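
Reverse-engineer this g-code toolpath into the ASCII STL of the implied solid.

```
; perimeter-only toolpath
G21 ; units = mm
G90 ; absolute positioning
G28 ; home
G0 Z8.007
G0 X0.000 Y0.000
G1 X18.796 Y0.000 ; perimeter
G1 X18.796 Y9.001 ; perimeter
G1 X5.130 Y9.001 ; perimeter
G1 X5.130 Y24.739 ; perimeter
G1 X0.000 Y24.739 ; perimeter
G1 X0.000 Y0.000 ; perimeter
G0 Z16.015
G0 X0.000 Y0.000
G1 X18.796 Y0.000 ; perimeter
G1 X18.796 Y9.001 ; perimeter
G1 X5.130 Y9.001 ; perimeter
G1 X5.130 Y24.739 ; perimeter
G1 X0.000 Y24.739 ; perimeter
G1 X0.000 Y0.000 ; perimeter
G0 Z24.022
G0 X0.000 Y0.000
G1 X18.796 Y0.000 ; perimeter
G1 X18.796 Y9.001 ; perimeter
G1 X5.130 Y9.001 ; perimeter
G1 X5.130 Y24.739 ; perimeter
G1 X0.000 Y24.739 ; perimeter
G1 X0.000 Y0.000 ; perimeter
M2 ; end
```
solid part
  facet normal 0.0000 0.0000 -1.0000
    outer loop
      vertex 18.796 9.001 0.000
      vertex 18.796 0.000 0.000
      vertex 0.000 0.000 0.000
    endloop
  endfacet
  facet normal 0.0000 0.0000 -1.0000
    outer loop
      vertex 5.130 9.001 0.000
      vertex 18.796 9.001 0.000
      vertex 0.000 0.000 0.000
    endloop
  endfacet
  facet normal 0.0000 0.0000 -1.0000
    outer loop
      vertex 5.130 24.739 0.000
      vertex 5.130 9.001 0.000
      vertex 0.000 0.000 0.000
    endloop
  endfacet
  facet normal 0.0000 0.0000 -1.0000
    outer loop
      vertex 0.000 24.739 0.000
      vertex 5.130 24.739 0.000
      vertex 0.000 0.000 0.000
    endloop
  endfacet
  facet normal 0.0000 0.0000 1.0000
    outer loop
      vertex 0.000 0.000 24.022
      vertex 18.796 0.000 24.022
      vertex 18.796 9.001 24.022
    endloop
  endfacet
  facet normal 0.0000 0.0000 1.0000
    outer loop
      vertex 0.000 0.000 24.022
      vertex 18.796 9.001 24.022
      vertex 5.130 9.001 24.022
    endloop
  endfacet
  facet normal 0.0000 0.0000 1.0000
    outer loop
      vertex 0.000 0.000 24.022
      vertex 5.130 9.001 24.022
      vertex 5.130 24.739 24.022
    endloop
  endfacet
  facet normal 0.0000 0.0000 1.0000
    outer loop
      vertex 0.000 0.000 24.022
      vertex 5.130 24.739 24.022
      vertex 0.000 24.739 24.022
    endloop
  endfacet
  facet normal 0.0000 -1.0000 0.0000
    outer loop
      vertex 0.000 0.000 0.000
      vertex 18.796 0.000 0.000
      vertex 18.796 0.000 24.022
    endloop
  endfacet
  facet normal 0.0000 -1.0000 0.0000
    outer loop
      vertex 0.000 0.000 0.000
      vertex 18.796 0.000 24.022
      vertex 0.000 0.000 24.022
    endloop
  endfacet
  facet normal 1.0000 0.0000 0.0000
    outer loop
      vertex 18.796 0.000 0.000
      vertex 18.796 9.001 0.000
      vertex 18.796 9.001 24.022
    endloop
  endfacet
  facet normal 1.0000 0.0000 0.0000
    outer loop
      vertex 18.796 0.000 0.000
      vertex 18.796 9.001 24.022
      vertex 18.796 0.000 24.022
    endloop
  endfacet
  facet normal 0.0000 1.0000 0.0000
    outer loop
      vertex 18.796 9.001 0.000
      vertex 5.130 9.001 0.000
      vertex 5.130 9.001 24.022
    endloop
  endfacet
  facet normal 0.0000 1.0000 0.0000
    outer loop
      vertex 18.796 9.001 0.000
      vertex 5.130 9.001 24.022
      vertex 18.796 9.001 24.022
    endloop
  endfacet
  facet normal 1.0000 0.0000 0.0000
    outer loop
      vertex 5.130 9.001 0.000
      vertex 5.130 24.739 0.000
      vertex 5.130 24.739 24.022
    endloop
  endfacet
  facet normal 1.0000 0.0000 0.0000
    outer loop
      vertex 5.130 9.001 0.000
      vertex 5.130 24.739 24.022
      vertex 5.130 9.001 24.022
    endloop
  endfacet
  facet normal 0.0000 1.0000 0.0000
    outer loop
      vertex 5.130 24.739 0.000
      vertex 0.000 24.739 0.000
      vertex 0.000 24.739 24.022
    endloop
  endfacet
  facet normal 0.0000 1.0000 0.0000
    outer loop
      vertex 5.130 24.739 0.000
      vertex 0.000 24.739 24.022
      vertex 5.130 24.739 24.022
    endloop
  endfacet
  facet normal -1.0000 0.0000 0.0000
    outer loop
      vertex 0.000 24.739 0.000
      vertex 0.000 0.000 0.000
      vertex 0.000 0.000 24.022
    endloop
  endfacet
  facet normal -1.0000 0.0000 0.0000
    outer loop
      vertex 0.000 24.739 0.000
      vertex 0.000 0.000 24.022
      vertex 0.000 24.739 24.022
    endloop
  endfacet
endsolid part

The G0 Z moves step by Δz≈8.007 mm. Every layer's G1 loop is the same polygon, so the solid is a straight extrusion of it from z=0 to z≈24. Closing with flat bottom and top caps and triangulating gives 20 facets — an L-shaped prism: outer 18.8 × 24.7 mm, arm thicknesses ≈ 9 mm (horizontal) and 5.13 mm (vertical), extruded 24 mm in z.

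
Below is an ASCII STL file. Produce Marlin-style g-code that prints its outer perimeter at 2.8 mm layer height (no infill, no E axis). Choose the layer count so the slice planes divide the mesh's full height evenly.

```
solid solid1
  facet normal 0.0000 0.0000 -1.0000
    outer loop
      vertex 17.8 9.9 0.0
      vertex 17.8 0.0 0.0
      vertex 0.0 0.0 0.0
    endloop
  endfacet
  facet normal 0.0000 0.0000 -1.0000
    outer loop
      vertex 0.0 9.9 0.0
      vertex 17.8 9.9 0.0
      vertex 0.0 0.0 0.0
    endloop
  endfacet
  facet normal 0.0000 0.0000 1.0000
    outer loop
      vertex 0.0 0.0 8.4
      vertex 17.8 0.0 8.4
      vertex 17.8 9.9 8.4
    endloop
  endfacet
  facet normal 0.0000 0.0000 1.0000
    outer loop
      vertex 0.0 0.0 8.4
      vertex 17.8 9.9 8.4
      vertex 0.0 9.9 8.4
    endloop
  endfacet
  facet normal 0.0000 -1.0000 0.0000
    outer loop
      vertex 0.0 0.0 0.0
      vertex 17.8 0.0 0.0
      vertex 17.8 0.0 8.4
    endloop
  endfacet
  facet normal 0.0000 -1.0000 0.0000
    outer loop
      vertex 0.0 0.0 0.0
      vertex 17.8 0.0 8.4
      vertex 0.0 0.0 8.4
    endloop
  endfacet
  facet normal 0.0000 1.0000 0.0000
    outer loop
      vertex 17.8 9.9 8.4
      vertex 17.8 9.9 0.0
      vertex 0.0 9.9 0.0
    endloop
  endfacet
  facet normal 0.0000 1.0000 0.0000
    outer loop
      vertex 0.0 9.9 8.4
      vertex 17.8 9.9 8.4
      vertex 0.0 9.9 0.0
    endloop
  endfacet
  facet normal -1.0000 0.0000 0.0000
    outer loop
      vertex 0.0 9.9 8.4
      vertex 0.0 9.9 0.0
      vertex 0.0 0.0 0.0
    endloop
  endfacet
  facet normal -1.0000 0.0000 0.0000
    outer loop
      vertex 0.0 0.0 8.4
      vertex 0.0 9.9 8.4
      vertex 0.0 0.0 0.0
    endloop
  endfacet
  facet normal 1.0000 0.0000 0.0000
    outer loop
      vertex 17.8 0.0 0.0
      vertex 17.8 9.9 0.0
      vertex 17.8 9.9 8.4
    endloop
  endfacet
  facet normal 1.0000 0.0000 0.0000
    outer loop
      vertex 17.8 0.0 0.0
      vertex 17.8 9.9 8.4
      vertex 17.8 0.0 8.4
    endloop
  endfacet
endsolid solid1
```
; perimeter-only toolpath
G21 ; units = mm
G90 ; absolute positioning
G28 ; home
; layer 1
G0 Z2.8
G0 X0.0 Y0.0
G1 X17.8 Y0.0
G1 X17.8 Y9.9
G1 X0.0 Y9.9
G1 X0.0 Y0.0
; layer 2
G0 Z5.6
G0 X0.0 Y0.0
G1 X17.8 Y0.0
G1 X17.8 Y9.9
G1 X0.0 Y9.9
G1 X0.0 Y0.0
; layer 3
G0 Z8.4
G0 X0.0 Y0.0
G1 X17.8 Y0.0
G1 X17.8 Y9.9
G1 X0.0 Y9.9
G1 X0.0 Y0.0
M2 ; end

The solid is a rectangular box, roughly 17.8 × 9.9 mm footprint and 8.4 mm tall. Slicing at Δz = 2.8 mm — 3 equal slices spanning the solid's height, so layer i sits at z = i·h/3 — gives 3 non-empty perimeters. Each is a 4-segment closed polygon; G0 lifts to the layer z and rapids to the start vertex, then G1 traces the edges.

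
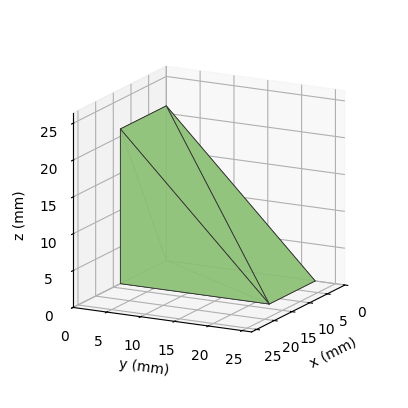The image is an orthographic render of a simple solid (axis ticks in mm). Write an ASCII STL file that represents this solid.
Reading the render: the shape is a wedge (ramp): 13 × 22 mm base, rising to 21 mm along the y=0 edge and sloping linearly to z=0 at y=22 (dimensions read to the nearest mm from the axis ticks). For the STL, each face is triangulated and given an outward normal.

solid part
  facet normal 0.0000 0.0000 -1.0000
    outer loop
      vertex 13.000 22.000 0.000
      vertex 13.000 0.000 0.000
      vertex 0.000 0.000 0.000
    endloop
  endfacet
  facet normal 0.0000 0.0000 -1.0000
    outer loop
      vertex 0.000 22.000 0.000
      vertex 13.000 22.000 0.000
      vertex 0.000 0.000 0.000
    endloop
  endfacet
  facet normal 0.0000 -1.0000 0.0000
    outer loop
      vertex 0.000 0.000 0.000
      vertex 13.000 0.000 0.000
      vertex 13.000 0.000 21.000
    endloop
  endfacet
  facet normal 0.0000 -1.0000 0.0000
    outer loop
      vertex 0.000 0.000 0.000
      vertex 13.000 0.000 21.000
      vertex 0.000 0.000 21.000
    endloop
  endfacet
  facet normal 0.0000 0.6905 0.7234
    outer loop
      vertex 0.000 0.000 21.000
      vertex 13.000 0.000 21.000
      vertex 13.000 22.000 0.000
    endloop
  endfacet
  facet normal 0.0000 0.6905 0.7234
    outer loop
      vertex 0.000 0.000 21.000
      vertex 13.000 22.000 0.000
      vertex 0.000 22.000 0.000
    endloop
  endfacet
  facet normal -1.0000 0.0000 0.0000
    outer loop
      vertex 0.000 0.000 21.000
      vertex 0.000 22.000 0.000
      vertex 0.000 0.000 0.000
    endloop
  endfacet
  facet normal 1.0000 0.0000 0.0000
    outer loop
      vertex 13.000 0.000 0.000
      vertex 13.000 22.000 0.000
      vertex 13.000 0.000 21.000
    endloop
  endfacet
endsolid part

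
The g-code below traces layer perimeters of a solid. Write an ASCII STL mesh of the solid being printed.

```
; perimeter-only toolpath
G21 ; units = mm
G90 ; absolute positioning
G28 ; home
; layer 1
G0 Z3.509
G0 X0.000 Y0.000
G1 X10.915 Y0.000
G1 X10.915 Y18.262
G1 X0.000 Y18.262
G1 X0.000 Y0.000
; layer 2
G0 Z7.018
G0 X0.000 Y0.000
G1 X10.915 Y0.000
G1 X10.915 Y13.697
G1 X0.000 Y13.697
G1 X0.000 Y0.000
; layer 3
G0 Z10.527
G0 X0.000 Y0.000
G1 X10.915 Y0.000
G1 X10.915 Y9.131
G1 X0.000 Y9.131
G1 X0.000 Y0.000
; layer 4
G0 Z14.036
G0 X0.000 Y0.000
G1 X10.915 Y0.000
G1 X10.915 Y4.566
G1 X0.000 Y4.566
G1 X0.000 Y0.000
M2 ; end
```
solid part
  facet normal 0.0000 0.0000 -1.0000
    outer loop
      vertex 10.915 22.828 0.000
      vertex 10.915 0.000 0.000
      vertex 0.000 0.000 0.000
    endloop
  endfacet
  facet normal 0.0000 0.0000 -1.0000
    outer loop
      vertex 0.000 22.828 0.000
      vertex 10.915 22.828 0.000
      vertex 0.000 0.000 0.000
    endloop
  endfacet
  facet normal 0.0000 -1.0000 0.0000
    outer loop
      vertex 0.000 0.000 0.000
      vertex 10.915 0.000 0.000
      vertex 10.915 0.000 17.545
    endloop
  endfacet
  facet normal 0.0000 -1.0000 0.0000
    outer loop
      vertex 0.000 0.000 0.000
      vertex 10.915 0.000 17.545
      vertex 0.000 0.000 17.545
    endloop
  endfacet
  facet normal 0.0000 0.6094 0.7929
    outer loop
      vertex 0.000 0.000 17.545
      vertex 10.915 0.000 17.545
      vertex 10.915 22.828 0.000
    endloop
  endfacet
  facet normal 0.0000 0.6094 0.7929
    outer loop
      vertex 0.000 0.000 17.545
      vertex 10.915 22.828 0.000
      vertex 0.000 22.828 0.000
    endloop
  endfacet
  facet normal -1.0000 0.0000 0.0000
    outer loop
      vertex 0.000 0.000 17.545
      vertex 0.000 22.828 0.000
      vertex 0.000 0.000 0.000
    endloop
  endfacet
  facet normal 1.0000 0.0000 0.0000
    outer loop
      vertex 10.915 0.000 0.000
      vertex 10.915 22.828 0.000
      vertex 10.915 0.000 17.545
    endloop
  endfacet
endsolid part

The G0 Z moves step by Δz≈3.509 mm. The G1 loops shrink linearly with z, so the solid tapers from its base footprint up to z≈17.5. Closing with a flat bottom cap and the tapered top and triangulating gives 8 facets — a wedge (ramp): 10.9 × 22.8 mm base, rising to 17.5 mm along the y=0 edge and sloping linearly to z=0 at y=22.8.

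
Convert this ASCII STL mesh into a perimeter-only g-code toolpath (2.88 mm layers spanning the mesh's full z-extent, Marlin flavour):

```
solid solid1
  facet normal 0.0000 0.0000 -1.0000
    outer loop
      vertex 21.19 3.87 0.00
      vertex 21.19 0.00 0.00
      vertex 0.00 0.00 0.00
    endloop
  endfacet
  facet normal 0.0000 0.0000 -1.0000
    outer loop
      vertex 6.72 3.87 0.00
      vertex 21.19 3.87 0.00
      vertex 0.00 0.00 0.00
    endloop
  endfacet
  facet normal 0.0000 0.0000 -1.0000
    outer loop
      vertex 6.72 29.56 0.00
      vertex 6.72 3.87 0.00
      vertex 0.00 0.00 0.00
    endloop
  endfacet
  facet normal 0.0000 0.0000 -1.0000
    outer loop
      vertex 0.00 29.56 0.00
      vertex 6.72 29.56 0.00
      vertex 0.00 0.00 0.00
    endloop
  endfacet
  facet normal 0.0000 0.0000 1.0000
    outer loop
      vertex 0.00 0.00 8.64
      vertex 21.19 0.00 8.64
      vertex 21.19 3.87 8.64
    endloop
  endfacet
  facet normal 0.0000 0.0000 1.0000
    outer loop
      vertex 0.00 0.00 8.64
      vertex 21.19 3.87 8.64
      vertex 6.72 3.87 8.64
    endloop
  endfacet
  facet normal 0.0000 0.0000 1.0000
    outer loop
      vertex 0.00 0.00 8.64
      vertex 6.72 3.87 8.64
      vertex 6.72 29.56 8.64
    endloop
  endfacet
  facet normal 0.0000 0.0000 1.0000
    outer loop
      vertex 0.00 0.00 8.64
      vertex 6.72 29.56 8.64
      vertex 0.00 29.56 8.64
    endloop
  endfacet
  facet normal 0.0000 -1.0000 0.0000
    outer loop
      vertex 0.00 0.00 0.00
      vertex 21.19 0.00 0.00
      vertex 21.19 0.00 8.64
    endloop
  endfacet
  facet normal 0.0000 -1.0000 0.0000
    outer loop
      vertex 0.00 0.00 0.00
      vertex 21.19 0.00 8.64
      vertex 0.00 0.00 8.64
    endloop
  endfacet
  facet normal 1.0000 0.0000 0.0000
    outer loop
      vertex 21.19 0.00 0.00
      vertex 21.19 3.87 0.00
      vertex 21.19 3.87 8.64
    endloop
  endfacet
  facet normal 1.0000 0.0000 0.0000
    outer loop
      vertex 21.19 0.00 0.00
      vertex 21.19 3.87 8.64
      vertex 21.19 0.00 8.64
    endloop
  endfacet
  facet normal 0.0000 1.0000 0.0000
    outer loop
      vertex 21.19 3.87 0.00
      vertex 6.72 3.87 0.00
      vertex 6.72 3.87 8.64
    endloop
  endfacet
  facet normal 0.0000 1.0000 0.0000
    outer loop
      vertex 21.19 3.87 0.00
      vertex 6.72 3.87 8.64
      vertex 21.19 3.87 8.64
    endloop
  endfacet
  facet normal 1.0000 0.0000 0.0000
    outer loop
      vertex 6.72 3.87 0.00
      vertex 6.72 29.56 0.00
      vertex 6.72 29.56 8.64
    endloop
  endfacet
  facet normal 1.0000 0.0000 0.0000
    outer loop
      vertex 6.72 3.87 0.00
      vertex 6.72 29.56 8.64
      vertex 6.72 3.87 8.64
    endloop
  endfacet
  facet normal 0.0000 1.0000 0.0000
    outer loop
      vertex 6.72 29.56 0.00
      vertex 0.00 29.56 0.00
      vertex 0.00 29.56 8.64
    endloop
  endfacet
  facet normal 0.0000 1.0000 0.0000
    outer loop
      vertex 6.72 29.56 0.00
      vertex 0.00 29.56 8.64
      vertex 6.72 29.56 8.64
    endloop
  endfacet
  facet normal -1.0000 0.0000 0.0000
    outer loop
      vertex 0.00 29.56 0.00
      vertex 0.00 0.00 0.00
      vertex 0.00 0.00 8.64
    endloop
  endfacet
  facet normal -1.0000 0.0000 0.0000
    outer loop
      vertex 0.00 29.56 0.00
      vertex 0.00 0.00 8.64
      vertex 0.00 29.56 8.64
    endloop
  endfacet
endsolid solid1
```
; perimeter-only toolpath
G21 ; units = mm
G90 ; absolute positioning
G28 ; home
; layer 1
G0 Z2.88
G0 X0.00 Y0.00
G1 X21.19 Y0.00
G1 X21.19 Y3.87
G1 X6.72 Y3.87
G1 X6.72 Y29.56
G1 X0.00 Y29.56
G1 X0.00 Y0.00
; layer 2
G0 Z5.76
G0 X0.00 Y0.00
G1 X21.19 Y0.00
G1 X21.19 Y3.87
G1 X6.72 Y3.87
G1 X6.72 Y29.56
G1 X0.00 Y29.56
G1 X0.00 Y0.00
; layer 3
G0 Z8.64
G0 X0.00 Y0.00
G1 X21.19 Y0.00
G1 X21.19 Y3.87
G1 X6.72 Y3.87
G1 X6.72 Y29.56
G1 X0.00 Y29.56
G1 X0.00 Y0.00
M2 ; end

The solid is an L-shaped prism: outer 21.2 × 29.6 mm, arm thicknesses ≈ 3.87 mm (horizontal) and 6.72 mm (vertical), extruded 8.64 mm in z. Slicing at Δz = 2.88 mm — 3 equal slices spanning the solid's height, so layer i sits at z = i·h/3 — gives 3 non-empty perimeters. Each is a 6-segment closed polygon; G0 lifts to the layer z and rapids to the start vertex, then G1 traces the edges.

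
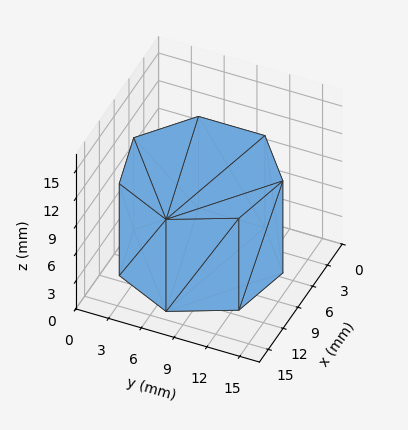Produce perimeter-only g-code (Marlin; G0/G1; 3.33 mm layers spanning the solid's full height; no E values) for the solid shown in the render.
Reading the render: the shape is a regular 7-sided prism (a cylinder approximated with 7 flat sides), circumscribed radius ≈ 7 mm, height ≈ 10 mm (dimensions read to the nearest mm from the axis ticks). For the g-code, the solid's height is divided into equal slices at the stated Δz and each level perimeter traced with G1 moves after a G0 lift.

; perimeter-only toolpath
G21 ; units = mm
G90 ; absolute positioning
G28 ; home
; layer 1
G0 Z3.33
G0 X14.00 Y7.00
G1 X11.36 Y12.47
G1 X5.44 Y13.82
G1 X0.69 Y10.04
G1 X0.69 Y3.96
G1 X5.44 Y0.18
G1 X11.36 Y1.53
G1 X14.00 Y7.00
; layer 2
G0 Z6.67
G0 X14.00 Y7.00
G1 X11.36 Y12.47
G1 X5.44 Y13.82
G1 X0.69 Y10.04
G1 X0.69 Y3.96
G1 X5.44 Y0.18
G1 X11.36 Y1.53
G1 X14.00 Y7.00
; layer 3
G0 Z10.00
G0 X14.00 Y7.00
G1 X11.36 Y12.47
G1 X5.44 Y13.82
G1 X0.69 Y10.04
G1 X0.69 Y3.96
G1 X5.44 Y0.18
G1 X11.36 Y1.53
G1 X14.00 Y7.00
M2 ; end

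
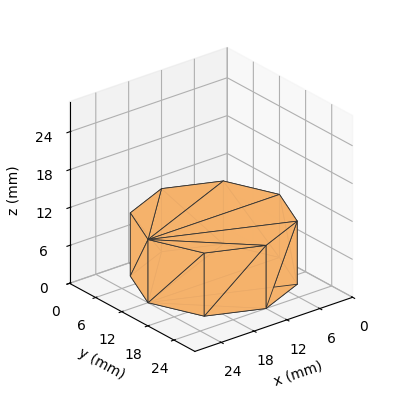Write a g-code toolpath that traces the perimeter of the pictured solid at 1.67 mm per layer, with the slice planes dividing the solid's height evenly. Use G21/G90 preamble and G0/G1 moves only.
Reading the render: the shape is a regular 8-sided prism (a cylinder approximated with 8 flat sides), circumscribed radius ≈ 12 mm, height ≈ 10 mm (dimensions read to the nearest mm from the axis ticks). For the g-code, the solid's height is divided into equal slices at the stated Δz and each level perimeter traced with G1 moves after a G0 lift.

; perimeter-only toolpath
G21 ; units = mm
G90 ; absolute positioning
G28 ; home
; layer 1
G0 Z1.67
G0 X24.00 Y12.00
G1 X20.49 Y20.49
G1 X12.00 Y24.00
G1 X3.51 Y20.49
G1 X0.00 Y12.00
G1 X3.51 Y3.51
G1 X12.00 Y0.00
G1 X20.49 Y3.51
G1 X24.00 Y12.00
; layer 2
G0 Z3.33
G0 X24.00 Y12.00
G1 X20.49 Y20.49
G1 X12.00 Y24.00
G1 X3.51 Y20.49
G1 X0.00 Y12.00
G1 X3.51 Y3.51
G1 X12.00 Y0.00
G1 X20.49 Y3.51
G1 X24.00 Y12.00
; layer 3
G0 Z5.00
G0 X24.00 Y12.00
G1 X20.49 Y20.49
G1 X12.00 Y24.00
G1 X3.51 Y20.49
G1 X0.00 Y12.00
G1 X3.51 Y3.51
G1 X12.00 Y0.00
G1 X20.49 Y3.51
G1 X24.00 Y12.00
; layer 4
G0 Z6.67
G0 X24.00 Y12.00
G1 X20.49 Y20.49
G1 X12.00 Y24.00
G1 X3.51 Y20.49
G1 X0.00 Y12.00
G1 X3.51 Y3.51
G1 X12.00 Y0.00
G1 X20.49 Y3.51
G1 X24.00 Y12.00
; layer 5
G0 Z8.33
G0 X24.00 Y12.00
G1 X20.49 Y20.49
G1 X12.00 Y24.00
G1 X3.51 Y20.49
G1 X0.00 Y12.00
G1 X3.51 Y3.51
G1 X12.00 Y0.00
G1 X20.49 Y3.51
G1 X24.00 Y12.00
; layer 6
G0 Z10.00
G0 X24.00 Y12.00
G1 X20.49 Y20.49
G1 X12.00 Y24.00
G1 X3.51 Y20.49
G1 X0.00 Y12.00
G1 X3.51 Y3.51
G1 X12.00 Y0.00
G1 X20.49 Y3.51
G1 X24.00 Y12.00
M2 ; end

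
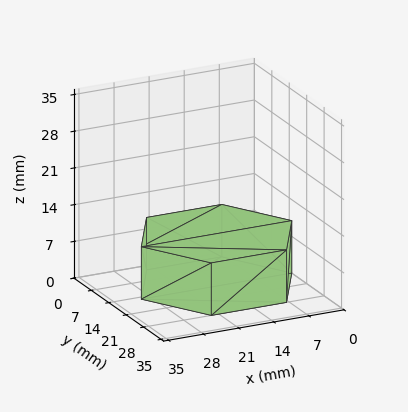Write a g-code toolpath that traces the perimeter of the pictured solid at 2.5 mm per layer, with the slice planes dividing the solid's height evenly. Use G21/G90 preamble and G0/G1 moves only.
Reading the render: the shape is a regular 6-sided prism (a cylinder approximated with 6 flat sides), circumscribed radius ≈ 15 mm, height ≈ 10 mm (dimensions read to the nearest mm from the axis ticks). For the g-code, the solid's height is divided into equal slices at the stated Δz and each level perimeter traced with G1 moves after a G0 lift.

; perimeter-only toolpath
G21 ; units = mm
G90 ; absolute positioning
G28 ; home
; layer 1
G0 Z2.5
G0 X30.0 Y15.0
G1 X22.5 Y28.0
G1 X7.5 Y28.0
G1 X0.0 Y15.0
G1 X7.5 Y2.0
G1 X22.5 Y2.0
G1 X30.0 Y15.0
; layer 2
G0 Z5.0
G0 X30.0 Y15.0
G1 X22.5 Y28.0
G1 X7.5 Y28.0
G1 X0.0 Y15.0
G1 X7.5 Y2.0
G1 X22.5 Y2.0
G1 X30.0 Y15.0
; layer 3
G0 Z7.5
G0 X30.0 Y15.0
G1 X22.5 Y28.0
G1 X7.5 Y28.0
G1 X0.0 Y15.0
G1 X7.5 Y2.0
G1 X22.5 Y2.0
G1 X30.0 Y15.0
; layer 4
G0 Z10.0
G0 X30.0 Y15.0
G1 X22.5 Y28.0
G1 X7.5 Y28.0
G1 X0.0 Y15.0
G1 X7.5 Y2.0
G1 X22.5 Y2.0
G1 X30.0 Y15.0
M2 ; end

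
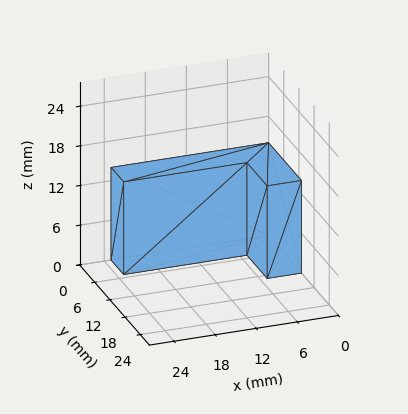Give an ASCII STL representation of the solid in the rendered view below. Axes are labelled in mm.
Reading the render: the shape is an L-shaped prism: outer 23 × 13 mm, arm thicknesses ≈ 5 mm (horizontal) and 5 mm (vertical), extruded 14 mm in z (dimensions read to the nearest mm from the axis ticks). For the STL, each face is triangulated and given an outward normal.

solid part
  facet normal 0.0000 0.0000 -1.0000
    outer loop
      vertex 23.0 5.0 0.0
      vertex 23.0 0.0 0.0
      vertex 0.0 0.0 0.0
    endloop
  endfacet
  facet normal 0.0000 0.0000 -1.0000
    outer loop
      vertex 5.0 5.0 0.0
      vertex 23.0 5.0 0.0
      vertex 0.0 0.0 0.0
    endloop
  endfacet
  facet normal 0.0000 0.0000 -1.0000
    outer loop
      vertex 5.0 13.0 0.0
      vertex 5.0 5.0 0.0
      vertex 0.0 0.0 0.0
    endloop
  endfacet
  facet normal 0.0000 0.0000 -1.0000
    outer loop
      vertex 0.0 13.0 0.0
      vertex 5.0 13.0 0.0
      vertex 0.0 0.0 0.0
    endloop
  endfacet
  facet normal 0.0000 0.0000 1.0000
    outer loop
      vertex 0.0 0.0 14.0
      vertex 23.0 0.0 14.0
      vertex 23.0 5.0 14.0
    endloop
  endfacet
  facet normal 0.0000 0.0000 1.0000
    outer loop
      vertex 0.0 0.0 14.0
      vertex 23.0 5.0 14.0
      vertex 5.0 5.0 14.0
    endloop
  endfacet
  facet normal 0.0000 0.0000 1.0000
    outer loop
      vertex 0.0 0.0 14.0
      vertex 5.0 5.0 14.0
      vertex 5.0 13.0 14.0
    endloop
  endfacet
  facet normal 0.0000 0.0000 1.0000
    outer loop
      vertex 0.0 0.0 14.0
      vertex 5.0 13.0 14.0
      vertex 0.0 13.0 14.0
    endloop
  endfacet
  facet normal 0.0000 -1.0000 0.0000
    outer loop
      vertex 0.0 0.0 0.0
      vertex 23.0 0.0 0.0
      vertex 23.0 0.0 14.0
    endloop
  endfacet
  facet normal 0.0000 -1.0000 0.0000
    outer loop
      vertex 0.0 0.0 0.0
      vertex 23.0 0.0 14.0
      vertex 0.0 0.0 14.0
    endloop
  endfacet
  facet normal 1.0000 0.0000 0.0000
    outer loop
      vertex 23.0 0.0 0.0
      vertex 23.0 5.0 0.0
      vertex 23.0 5.0 14.0
    endloop
  endfacet
  facet normal 1.0000 0.0000 0.0000
    outer loop
      vertex 23.0 0.0 0.0
      vertex 23.0 5.0 14.0
      vertex 23.0 0.0 14.0
    endloop
  endfacet
  facet normal 0.0000 1.0000 0.0000
    outer loop
      vertex 23.0 5.0 0.0
      vertex 5.0 5.0 0.0
      vertex 5.0 5.0 14.0
    endloop
  endfacet
  facet normal 0.0000 1.0000 0.0000
    outer loop
      vertex 23.0 5.0 0.0
      vertex 5.0 5.0 14.0
      vertex 23.0 5.0 14.0
    endloop
  endfacet
  facet normal 1.0000 0.0000 0.0000
    outer loop
      vertex 5.0 5.0 0.0
      vertex 5.0 13.0 0.0
      vertex 5.0 13.0 14.0
    endloop
  endfacet
  facet normal 1.0000 0.0000 0.0000
    outer loop
      vertex 5.0 5.0 0.0
      vertex 5.0 13.0 14.0
      vertex 5.0 5.0 14.0
    endloop
  endfacet
  facet normal 0.0000 1.0000 0.0000
    outer loop
      vertex 5.0 13.0 0.0
      vertex 0.0 13.0 0.0
      vertex 0.0 13.0 14.0
    endloop
  endfacet
  facet normal 0.0000 1.0000 0.0000
    outer loop
      vertex 5.0 13.0 0.0
      vertex 0.0 13.0 14.0
      vertex 5.0 13.0 14.0
    endloop
  endfacet
  facet normal -1.0000 0.0000 0.0000
    outer loop
      vertex 0.0 13.0 0.0
      vertex 0.0 0.0 0.0
      vertex 0.0 0.0 14.0
    endloop
  endfacet
  facet normal -1.0000 0.0000 0.0000
    outer loop
      vertex 0.0 13.0 0.0
      vertex 0.0 0.0 14.0
      vertex 0.0 13.0 14.0
    endloop
  endfacet
endsolid part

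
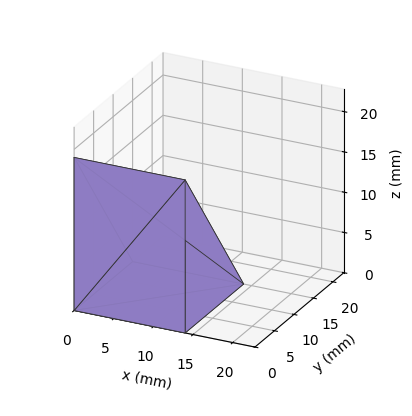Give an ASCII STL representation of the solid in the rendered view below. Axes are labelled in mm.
Reading the render: the shape is a wedge (ramp): 14 × 15 mm base, rising to 19 mm along the y=0 edge and sloping linearly to z=0 at y=15 (dimensions read to the nearest mm from the axis ticks). For the STL, each face is triangulated and given an outward normal.

solid part
  facet normal 0.0000 0.0000 -1.0000
    outer loop
      vertex 14.0 15.0 0.0
      vertex 14.0 0.0 0.0
      vertex 0.0 0.0 0.0
    endloop
  endfacet
  facet normal 0.0000 0.0000 -1.0000
    outer loop
      vertex 0.0 15.0 0.0
      vertex 14.0 15.0 0.0
      vertex 0.0 0.0 0.0
    endloop
  endfacet
  facet normal 0.0000 -1.0000 0.0000
    outer loop
      vertex 0.0 0.0 0.0
      vertex 14.0 0.0 0.0
      vertex 14.0 0.0 19.0
    endloop
  endfacet
  facet normal 0.0000 -1.0000 0.0000
    outer loop
      vertex 0.0 0.0 0.0
      vertex 14.0 0.0 19.0
      vertex 0.0 0.0 19.0
    endloop
  endfacet
  facet normal 0.0000 0.7849 0.6196
    outer loop
      vertex 0.0 0.0 19.0
      vertex 14.0 0.0 19.0
      vertex 14.0 15.0 0.0
    endloop
  endfacet
  facet normal 0.0000 0.7849 0.6196
    outer loop
      vertex 0.0 0.0 19.0
      vertex 14.0 15.0 0.0
      vertex 0.0 15.0 0.0
    endloop
  endfacet
  facet normal -1.0000 0.0000 0.0000
    outer loop
      vertex 0.0 0.0 19.0
      vertex 0.0 15.0 0.0
      vertex 0.0 0.0 0.0
    endloop
  endfacet
  facet normal 1.0000 0.0000 0.0000
    outer loop
      vertex 14.0 0.0 0.0
      vertex 14.0 15.0 0.0
      vertex 14.0 0.0 19.0
    endloop
  endfacet
endsolid part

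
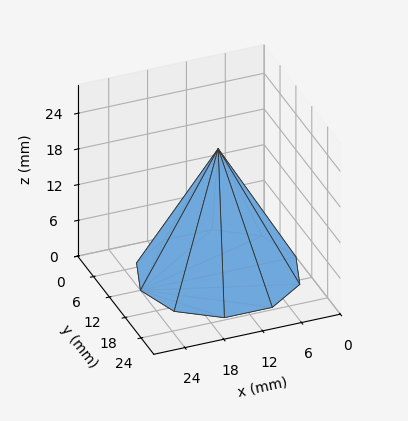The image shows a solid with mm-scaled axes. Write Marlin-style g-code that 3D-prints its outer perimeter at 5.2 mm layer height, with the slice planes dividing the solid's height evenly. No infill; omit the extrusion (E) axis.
Reading the render: the shape is a regular 10-sided pyramid, base circumscribed radius ≈ 12 mm, apex at z ≈ 21 mm (dimensions read to the nearest mm from the axis ticks). For the g-code, the solid's height is divided into equal slices at the stated Δz and each level perimeter traced with G1 moves after a G0 lift.

; perimeter-only toolpath
G21 ; units = mm
G90 ; absolute positioning
G28 ; home
; layer 1
G0 Z5.2
G0 X21.0 Y12.0
G1 X19.3 Y17.3
G1 X14.8 Y20.5
G1 X9.2 Y20.5
G1 X4.7 Y17.3
G1 X3.0 Y12.0
G1 X4.7 Y6.7
G1 X9.2 Y3.5
G1 X14.8 Y3.5
G1 X19.3 Y6.7
G1 X21.0 Y12.0
; layer 2
G0 Z10.5
G0 X18.0 Y12.0
G1 X16.9 Y15.6
G1 X13.8 Y17.7
G1 X10.2 Y17.7
G1 X7.2 Y15.6
G1 X6.0 Y12.0
G1 X7.2 Y8.4
G1 X10.2 Y6.3
G1 X13.8 Y6.3
G1 X16.9 Y8.4
G1 X18.0 Y12.0
; layer 3
G0 Z15.8
G0 X15.0 Y12.0
G1 X14.4 Y13.8
G1 X12.9 Y14.8
G1 X11.1 Y14.8
G1 X9.6 Y13.8
G1 X9.0 Y12.0
G1 X9.6 Y10.2
G1 X11.1 Y9.2
G1 X12.9 Y9.2
G1 X14.4 Y10.2
G1 X15.0 Y12.0
M2 ; end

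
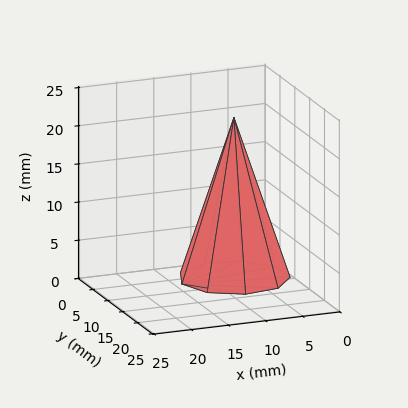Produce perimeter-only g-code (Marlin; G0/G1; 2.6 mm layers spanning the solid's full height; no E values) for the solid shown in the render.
Reading the render: the shape is a regular 9-sided pyramid, base circumscribed radius ≈ 7 mm, apex at z ≈ 21 mm (dimensions read to the nearest mm from the axis ticks). For the g-code, the solid's height is divided into equal slices at the stated Δz and each level perimeter traced with G1 moves after a G0 lift.

; perimeter-only toolpath
G21 ; units = mm
G90 ; absolute positioning
G28 ; home
; layer 1
G0 Z2.6
G0 X13.1 Y7.0
G1 X11.7 Y10.9
G1 X8.0 Y13.0
G1 X3.9 Y12.3
G1 X1.2 Y9.1
G1 X1.2 Y4.9
G1 X3.9 Y1.7
G1 X8.0 Y1.0
G1 X11.7 Y3.1
G1 X13.1 Y7.0
; layer 2
G0 Z5.2
G0 X12.2 Y7.0
G1 X11.1 Y10.4
G1 X7.9 Y12.2
G1 X4.4 Y11.6
G1 X2.0 Y8.8
G1 X2.0 Y5.2
G1 X4.4 Y2.4
G1 X7.9 Y1.8
G1 X11.1 Y3.6
G1 X12.2 Y7.0
; layer 3
G0 Z7.9
G0 X11.4 Y7.0
G1 X10.4 Y9.8
G1 X7.8 Y11.3
G1 X4.8 Y10.8
G1 X2.9 Y8.5
G1 X2.9 Y5.5
G1 X4.8 Y3.2
G1 X7.8 Y2.7
G1 X10.4 Y4.2
G1 X11.4 Y7.0
; layer 4
G0 Z10.5
G0 X10.5 Y7.0
G1 X9.7 Y9.2
G1 X7.6 Y10.4
G1 X5.2 Y10.1
G1 X3.7 Y8.2
G1 X3.7 Y5.8
G1 X5.2 Y4.0
G1 X7.6 Y3.5
G1 X9.7 Y4.8
G1 X10.5 Y7.0
; layer 5
G0 Z13.1
G0 X9.6 Y7.0
G1 X9.0 Y8.7
G1 X7.4 Y9.6
G1 X5.7 Y9.3
G1 X4.5 Y7.9
G1 X4.5 Y6.1
G1 X5.7 Y4.7
G1 X7.4 Y4.4
G1 X9.0 Y5.3
G1 X9.6 Y7.0
; layer 6
G0 Z15.8
G0 X8.8 Y7.0
G1 X8.3 Y8.1
G1 X7.3 Y8.7
G1 X6.1 Y8.5
G1 X5.3 Y7.6
G1 X5.3 Y6.4
G1 X6.1 Y5.5
G1 X7.3 Y5.3
G1 X8.3 Y5.9
G1 X8.8 Y7.0
; layer 7
G0 Z18.4
G0 X7.9 Y7.0
G1 X7.7 Y7.6
G1 X7.2 Y7.9
G1 X6.6 Y7.8
G1 X6.2 Y7.3
G1 X6.2 Y6.7
G1 X6.6 Y6.2
G1 X7.2 Y6.1
G1 X7.7 Y6.4
G1 X7.9 Y7.0
M2 ; end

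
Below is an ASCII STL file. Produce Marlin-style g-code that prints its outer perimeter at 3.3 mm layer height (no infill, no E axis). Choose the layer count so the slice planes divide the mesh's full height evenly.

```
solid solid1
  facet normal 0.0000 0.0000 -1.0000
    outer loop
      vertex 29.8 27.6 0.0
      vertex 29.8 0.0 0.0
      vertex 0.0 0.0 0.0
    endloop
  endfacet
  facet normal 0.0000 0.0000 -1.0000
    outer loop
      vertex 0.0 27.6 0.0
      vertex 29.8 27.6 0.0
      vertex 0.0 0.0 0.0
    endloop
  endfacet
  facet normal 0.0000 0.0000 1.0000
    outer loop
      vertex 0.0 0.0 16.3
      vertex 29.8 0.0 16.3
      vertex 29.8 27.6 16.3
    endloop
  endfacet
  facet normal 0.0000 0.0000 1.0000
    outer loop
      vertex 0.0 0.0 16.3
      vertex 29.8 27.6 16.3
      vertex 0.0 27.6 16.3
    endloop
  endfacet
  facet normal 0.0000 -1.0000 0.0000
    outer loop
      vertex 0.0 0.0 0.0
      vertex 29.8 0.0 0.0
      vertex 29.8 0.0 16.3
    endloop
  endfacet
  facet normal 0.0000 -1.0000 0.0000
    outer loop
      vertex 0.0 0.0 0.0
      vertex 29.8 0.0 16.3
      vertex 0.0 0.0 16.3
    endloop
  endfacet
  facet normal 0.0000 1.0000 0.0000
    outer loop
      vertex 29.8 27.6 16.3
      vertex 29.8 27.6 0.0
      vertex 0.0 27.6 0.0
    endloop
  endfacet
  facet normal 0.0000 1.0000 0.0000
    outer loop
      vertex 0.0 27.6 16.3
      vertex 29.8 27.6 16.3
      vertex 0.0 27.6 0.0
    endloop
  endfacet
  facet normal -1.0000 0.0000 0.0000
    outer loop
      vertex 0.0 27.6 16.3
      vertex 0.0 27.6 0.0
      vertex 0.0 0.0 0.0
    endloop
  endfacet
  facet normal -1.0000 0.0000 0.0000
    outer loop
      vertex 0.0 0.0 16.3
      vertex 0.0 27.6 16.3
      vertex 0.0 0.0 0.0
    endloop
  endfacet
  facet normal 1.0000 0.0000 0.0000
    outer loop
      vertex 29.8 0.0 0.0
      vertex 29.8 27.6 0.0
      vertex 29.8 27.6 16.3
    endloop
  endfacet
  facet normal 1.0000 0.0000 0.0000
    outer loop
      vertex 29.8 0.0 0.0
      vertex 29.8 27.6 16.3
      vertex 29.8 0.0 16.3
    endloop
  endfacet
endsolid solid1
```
; perimeter-only toolpath
G21 ; units = mm
G90 ; absolute positioning
G28 ; home
; layer 1
G0 Z3.3
G0 X0.0 Y0.0
G1 X29.8 Y0.0
G1 X29.8 Y27.6
G1 X0.0 Y27.6
G1 X0.0 Y0.0
; layer 2
G0 Z6.5
G0 X0.0 Y0.0
G1 X29.8 Y0.0
G1 X29.8 Y27.6
G1 X0.0 Y27.6
G1 X0.0 Y0.0
; layer 3
G0 Z9.8
G0 X0.0 Y0.0
G1 X29.8 Y0.0
G1 X29.8 Y27.6
G1 X0.0 Y27.6
G1 X0.0 Y0.0
; layer 4
G0 Z13.0
G0 X0.0 Y0.0
G1 X29.8 Y0.0
G1 X29.8 Y27.6
G1 X0.0 Y27.6
G1 X0.0 Y0.0
; layer 5
G0 Z16.3
G0 X0.0 Y0.0
G1 X29.8 Y0.0
G1 X29.8 Y27.6
G1 X0.0 Y27.6
G1 X0.0 Y0.0
M2 ; end

The solid is a rectangular box, roughly 29.8 × 27.6 mm footprint and 16.3 mm tall. Slicing at Δz = 3.3 mm — 5 equal slices spanning the solid's height, so layer i sits at z = i·h/5 — gives 5 non-empty perimeters. Each is a 4-segment closed polygon; G0 lifts to the layer z and rapids to the start vertex, then G1 traces the edges.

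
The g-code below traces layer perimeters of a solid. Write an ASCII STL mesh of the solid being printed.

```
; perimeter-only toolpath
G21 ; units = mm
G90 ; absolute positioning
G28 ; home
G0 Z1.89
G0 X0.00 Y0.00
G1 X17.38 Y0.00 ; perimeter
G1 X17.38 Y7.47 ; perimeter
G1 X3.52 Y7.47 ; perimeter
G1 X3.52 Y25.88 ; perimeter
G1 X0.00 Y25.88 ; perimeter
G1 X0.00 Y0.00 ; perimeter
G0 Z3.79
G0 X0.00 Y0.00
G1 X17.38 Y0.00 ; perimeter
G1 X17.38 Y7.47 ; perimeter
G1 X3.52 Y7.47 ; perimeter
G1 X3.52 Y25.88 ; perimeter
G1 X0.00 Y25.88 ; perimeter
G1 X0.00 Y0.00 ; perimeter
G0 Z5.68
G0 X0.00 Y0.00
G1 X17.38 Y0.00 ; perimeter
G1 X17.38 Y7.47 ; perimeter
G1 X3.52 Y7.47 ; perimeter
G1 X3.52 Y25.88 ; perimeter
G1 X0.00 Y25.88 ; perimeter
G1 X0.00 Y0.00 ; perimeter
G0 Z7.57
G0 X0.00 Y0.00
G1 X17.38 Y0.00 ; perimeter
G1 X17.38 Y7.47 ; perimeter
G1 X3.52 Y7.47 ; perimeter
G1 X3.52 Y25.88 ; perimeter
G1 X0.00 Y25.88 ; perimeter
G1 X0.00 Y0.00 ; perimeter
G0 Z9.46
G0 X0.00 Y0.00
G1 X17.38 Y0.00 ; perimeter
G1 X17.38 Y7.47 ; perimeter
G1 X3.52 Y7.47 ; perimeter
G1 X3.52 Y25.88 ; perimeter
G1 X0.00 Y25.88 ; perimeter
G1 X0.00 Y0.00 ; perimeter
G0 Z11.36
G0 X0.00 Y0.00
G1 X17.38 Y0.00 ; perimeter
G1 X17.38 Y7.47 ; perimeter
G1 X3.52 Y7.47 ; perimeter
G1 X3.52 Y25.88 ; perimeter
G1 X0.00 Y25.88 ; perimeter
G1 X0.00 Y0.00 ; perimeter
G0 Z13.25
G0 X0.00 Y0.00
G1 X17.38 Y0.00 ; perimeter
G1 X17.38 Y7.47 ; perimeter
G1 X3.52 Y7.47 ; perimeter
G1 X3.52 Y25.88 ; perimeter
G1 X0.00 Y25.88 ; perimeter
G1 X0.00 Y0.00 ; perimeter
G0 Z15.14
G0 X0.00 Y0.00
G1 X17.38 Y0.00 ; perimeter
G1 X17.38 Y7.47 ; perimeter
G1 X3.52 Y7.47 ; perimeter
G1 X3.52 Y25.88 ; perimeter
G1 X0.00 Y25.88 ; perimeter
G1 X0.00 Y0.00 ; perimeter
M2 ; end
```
solid part
  facet normal 0.0000 0.0000 -1.0000
    outer loop
      vertex 17.38 7.47 0.00
      vertex 17.38 0.00 0.00
      vertex 0.00 0.00 0.00
    endloop
  endfacet
  facet normal 0.0000 0.0000 -1.0000
    outer loop
      vertex 3.52 7.47 0.00
      vertex 17.38 7.47 0.00
      vertex 0.00 0.00 0.00
    endloop
  endfacet
  facet normal 0.0000 0.0000 -1.0000
    outer loop
      vertex 3.52 25.88 0.00
      vertex 3.52 7.47 0.00
      vertex 0.00 0.00 0.00
    endloop
  endfacet
  facet normal 0.0000 0.0000 -1.0000
    outer loop
      vertex 0.00 25.88 0.00
      vertex 3.52 25.88 0.00
      vertex 0.00 0.00 0.00
    endloop
  endfacet
  facet normal 0.0000 0.0000 1.0000
    outer loop
      vertex 0.00 0.00 15.14
      vertex 17.38 0.00 15.14
      vertex 17.38 7.47 15.14
    endloop
  endfacet
  facet normal 0.0000 0.0000 1.0000
    outer loop
      vertex 0.00 0.00 15.14
      vertex 17.38 7.47 15.14
      vertex 3.52 7.47 15.14
    endloop
  endfacet
  facet normal 0.0000 0.0000 1.0000
    outer loop
      vertex 0.00 0.00 15.14
      vertex 3.52 7.47 15.14
      vertex 3.52 25.88 15.14
    endloop
  endfacet
  facet normal 0.0000 0.0000 1.0000
    outer loop
      vertex 0.00 0.00 15.14
      vertex 3.52 25.88 15.14
      vertex 0.00 25.88 15.14
    endloop
  endfacet
  facet normal 0.0000 -1.0000 0.0000
    outer loop
      vertex 0.00 0.00 0.00
      vertex 17.38 0.00 0.00
      vertex 17.38 0.00 15.14
    endloop
  endfacet
  facet normal 0.0000 -1.0000 0.0000
    outer loop
      vertex 0.00 0.00 0.00
      vertex 17.38 0.00 15.14
      vertex 0.00 0.00 15.14
    endloop
  endfacet
  facet normal 1.0000 0.0000 0.0000
    outer loop
      vertex 17.38 0.00 0.00
      vertex 17.38 7.47 0.00
      vertex 17.38 7.47 15.14
    endloop
  endfacet
  facet normal 1.0000 0.0000 0.0000
    outer loop
      vertex 17.38 0.00 0.00
      vertex 17.38 7.47 15.14
      vertex 17.38 0.00 15.14
    endloop
  endfacet
  facet normal 0.0000 1.0000 0.0000
    outer loop
      vertex 17.38 7.47 0.00
      vertex 3.52 7.47 0.00
      vertex 3.52 7.47 15.14
    endloop
  endfacet
  facet normal 0.0000 1.0000 0.0000
    outer loop
      vertex 17.38 7.47 0.00
      vertex 3.52 7.47 15.14
      vertex 17.38 7.47 15.14
    endloop
  endfacet
  facet normal 1.0000 0.0000 0.0000
    outer loop
      vertex 3.52 7.47 0.00
      vertex 3.52 25.88 0.00
      vertex 3.52 25.88 15.14
    endloop
  endfacet
  facet normal 1.0000 0.0000 0.0000
    outer loop
      vertex 3.52 7.47 0.00
      vertex 3.52 25.88 15.14
      vertex 3.52 7.47 15.14
    endloop
  endfacet
  facet normal 0.0000 1.0000 0.0000
    outer loop
      vertex 3.52 25.88 0.00
      vertex 0.00 25.88 0.00
      vertex 0.00 25.88 15.14
    endloop
  endfacet
  facet normal 0.0000 1.0000 0.0000
    outer loop
      vertex 3.52 25.88 0.00
      vertex 0.00 25.88 15.14
      vertex 3.52 25.88 15.14
    endloop
  endfacet
  facet normal -1.0000 0.0000 0.0000
    outer loop
      vertex 0.00 25.88 0.00
      vertex 0.00 0.00 0.00
      vertex 0.00 0.00 15.14
    endloop
  endfacet
  facet normal -1.0000 0.0000 0.0000
    outer loop
      vertex 0.00 25.88 0.00
      vertex 0.00 0.00 15.14
      vertex 0.00 25.88 15.14
    endloop
  endfacet
endsolid part

The G0 Z moves step by Δz≈1.89 mm. Every layer's G1 loop is the same polygon, so the solid is a straight extrusion of it from z=0 to z≈15.1. Closing with flat bottom and top caps and triangulating gives 20 facets — an L-shaped prism: outer 17.4 × 25.9 mm, arm thicknesses ≈ 7.47 mm (horizontal) and 3.52 mm (vertical), extruded 15.1 mm in z.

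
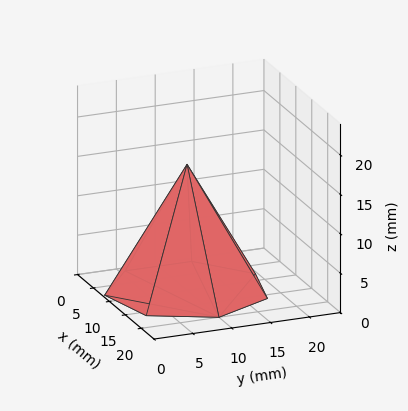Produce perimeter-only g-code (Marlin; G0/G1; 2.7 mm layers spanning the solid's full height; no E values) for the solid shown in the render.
Reading the render: the shape is a regular 7-sided pyramid, base circumscribed radius ≈ 10 mm, apex at z ≈ 16 mm (dimensions read to the nearest mm from the axis ticks). For the g-code, the solid's height is divided into equal slices at the stated Δz and each level perimeter traced with G1 moves after a G0 lift.

; perimeter-only toolpath
G21 ; units = mm
G90 ; absolute positioning
G28 ; home
; layer 1
G0 Z2.7
G0 X18.3 Y10.0
G1 X15.2 Y16.5
G1 X8.2 Y18.1
G1 X2.5 Y13.6
G1 X2.5 Y6.4
G1 X8.2 Y1.9
G1 X15.2 Y3.5
G1 X18.3 Y10.0
; layer 2
G0 Z5.3
G0 X16.7 Y10.0
G1 X14.1 Y15.2
G1 X8.5 Y16.5
G1 X4.0 Y12.9
G1 X4.0 Y7.1
G1 X8.5 Y3.5
G1 X14.1 Y4.8
G1 X16.7 Y10.0
; layer 3
G0 Z8.0
G0 X15.0 Y10.0
G1 X13.1 Y13.9
G1 X8.9 Y14.8
G1 X5.5 Y12.2
G1 X5.5 Y7.8
G1 X8.9 Y5.2
G1 X13.1 Y6.1
G1 X15.0 Y10.0
; layer 4
G0 Z10.7
G0 X13.3 Y10.0
G1 X12.1 Y12.6
G1 X9.3 Y13.2
G1 X7.0 Y11.4
G1 X7.0 Y8.6
G1 X9.3 Y6.8
G1 X12.1 Y7.4
G1 X13.3 Y10.0
; layer 5
G0 Z13.3
G0 X11.7 Y10.0
G1 X11.0 Y11.3
G1 X9.6 Y11.6
G1 X8.5 Y10.7
G1 X8.5 Y9.3
G1 X9.6 Y8.4
G1 X11.0 Y8.7
G1 X11.7 Y10.0
M2 ; end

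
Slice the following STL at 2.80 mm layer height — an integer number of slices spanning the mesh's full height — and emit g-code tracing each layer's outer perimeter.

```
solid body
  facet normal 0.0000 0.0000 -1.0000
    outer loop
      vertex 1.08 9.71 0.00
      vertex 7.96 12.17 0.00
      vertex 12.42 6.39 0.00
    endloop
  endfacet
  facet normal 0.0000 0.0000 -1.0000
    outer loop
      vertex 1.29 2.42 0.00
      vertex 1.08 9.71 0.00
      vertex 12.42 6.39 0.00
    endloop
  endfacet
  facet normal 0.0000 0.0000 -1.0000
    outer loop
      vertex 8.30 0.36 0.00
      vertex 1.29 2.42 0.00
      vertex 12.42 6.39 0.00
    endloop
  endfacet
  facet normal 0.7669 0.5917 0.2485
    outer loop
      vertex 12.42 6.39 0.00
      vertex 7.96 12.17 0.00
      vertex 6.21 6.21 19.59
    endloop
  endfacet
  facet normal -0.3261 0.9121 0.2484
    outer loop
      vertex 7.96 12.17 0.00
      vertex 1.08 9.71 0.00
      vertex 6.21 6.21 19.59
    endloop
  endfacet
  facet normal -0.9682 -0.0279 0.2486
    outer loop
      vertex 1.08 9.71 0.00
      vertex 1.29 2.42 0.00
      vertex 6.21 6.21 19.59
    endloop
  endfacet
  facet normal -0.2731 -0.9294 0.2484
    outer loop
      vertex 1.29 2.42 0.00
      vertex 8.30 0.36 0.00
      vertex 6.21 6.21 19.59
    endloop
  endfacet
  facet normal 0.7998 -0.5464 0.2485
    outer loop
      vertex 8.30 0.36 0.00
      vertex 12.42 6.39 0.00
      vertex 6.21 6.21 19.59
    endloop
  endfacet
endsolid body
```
; perimeter-only toolpath
G21 ; units = mm
G90 ; absolute positioning
G28 ; home
; layer 1
G0 Z2.80
G0 X11.53 Y6.36
G1 X7.71 Y11.32
G1 X1.81 Y9.21
G1 X1.99 Y2.96
G1 X8.00 Y1.20
G1 X11.53 Y6.36
; layer 2
G0 Z5.60
G0 X10.65 Y6.34
G1 X7.46 Y10.47
G1 X2.55 Y8.71
G1 X2.70 Y3.50
G1 X7.70 Y2.03
G1 X10.65 Y6.34
; layer 3
G0 Z8.40
G0 X9.76 Y6.31
G1 X7.21 Y9.62
G1 X3.28 Y8.21
G1 X3.40 Y4.04
G1 X7.40 Y2.87
G1 X9.76 Y6.31
; layer 4
G0 Z11.19
G0 X8.87 Y6.29
G1 X6.96 Y8.76
G1 X4.01 Y7.71
G1 X4.10 Y4.59
G1 X7.11 Y3.70
G1 X8.87 Y6.29
; layer 5
G0 Z13.99
G0 X7.98 Y6.26
G1 X6.71 Y7.91
G1 X4.74 Y7.21
G1 X4.80 Y5.13
G1 X6.81 Y4.54
G1 X7.98 Y6.26
; layer 6
G0 Z16.79
G0 X7.10 Y6.24
G1 X6.46 Y7.06
G1 X5.48 Y6.71
G1 X5.51 Y5.67
G1 X6.51 Y5.37
G1 X7.10 Y6.24
M2 ; end

The solid is a regular 5-sided pyramid, base circumscribed radius ≈ 6.21 mm, apex at z ≈ 19.6 mm. Slicing at Δz = 2.80 mm — 7 equal slices spanning the solid's height, so layer i sits at z = i·h/7 — gives 6 non-empty perimeters. Each is a 5-segment closed polygon; G0 lifts to the layer z and rapids to the start vertex, then G1 traces the edges. The cross-section shrinks linearly with z (the slice at the apex is degenerate and omitted).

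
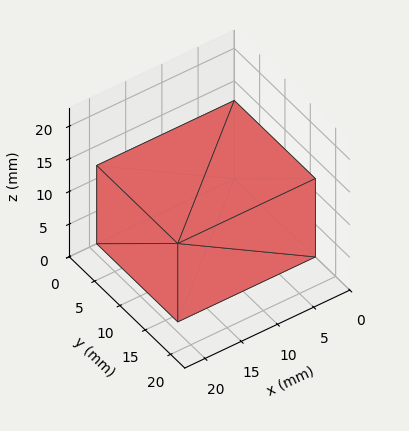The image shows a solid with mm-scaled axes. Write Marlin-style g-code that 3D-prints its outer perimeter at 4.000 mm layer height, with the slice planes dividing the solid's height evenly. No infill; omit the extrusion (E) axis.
Reading the render: the shape is a rectangular box, roughly 19 × 16 mm footprint and 12 mm tall (dimensions read to the nearest mm from the axis ticks). For the g-code, the solid's height is divided into equal slices at the stated Δz and each level perimeter traced with G1 moves after a G0 lift.

; perimeter-only toolpath
G21 ; units = mm
G90 ; absolute positioning
G28 ; home
; layer 1
G0 Z4.000
G0 X0.000 Y0.000
G1 X19.000 Y0.000
G1 X19.000 Y16.000
G1 X0.000 Y16.000
G1 X0.000 Y0.000
; layer 2
G0 Z8.000
G0 X0.000 Y0.000
G1 X19.000 Y0.000
G1 X19.000 Y16.000
G1 X0.000 Y16.000
G1 X0.000 Y0.000
; layer 3
G0 Z12.000
G0 X0.000 Y0.000
G1 X19.000 Y0.000
G1 X19.000 Y16.000
G1 X0.000 Y16.000
G1 X0.000 Y0.000
M2 ; end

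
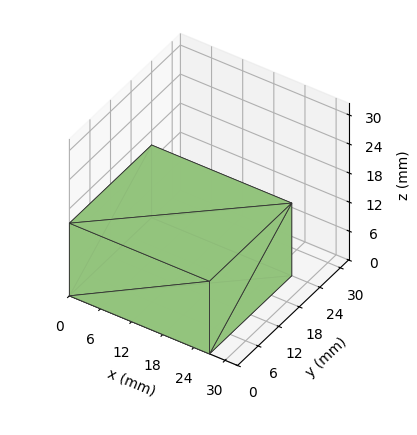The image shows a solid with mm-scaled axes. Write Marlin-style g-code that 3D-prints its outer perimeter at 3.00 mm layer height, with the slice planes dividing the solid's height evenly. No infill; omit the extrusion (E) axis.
Reading the render: the shape is a rectangular box, roughly 27 × 24 mm footprint and 15 mm tall (dimensions read to the nearest mm from the axis ticks). For the g-code, the solid's height is divided into equal slices at the stated Δz and each level perimeter traced with G1 moves after a G0 lift.

; perimeter-only toolpath
G21 ; units = mm
G90 ; absolute positioning
G28 ; home
; layer 1
G0 Z3.00
G0 X0.00 Y0.00
G1 X27.00 Y0.00
G1 X27.00 Y24.00
G1 X0.00 Y24.00
G1 X0.00 Y0.00
; layer 2
G0 Z6.00
G0 X0.00 Y0.00
G1 X27.00 Y0.00
G1 X27.00 Y24.00
G1 X0.00 Y24.00
G1 X0.00 Y0.00
; layer 3
G0 Z9.00
G0 X0.00 Y0.00
G1 X27.00 Y0.00
G1 X27.00 Y24.00
G1 X0.00 Y24.00
G1 X0.00 Y0.00
; layer 4
G0 Z12.00
G0 X0.00 Y0.00
G1 X27.00 Y0.00
G1 X27.00 Y24.00
G1 X0.00 Y24.00
G1 X0.00 Y0.00
; layer 5
G0 Z15.00
G0 X0.00 Y0.00
G1 X27.00 Y0.00
G1 X27.00 Y24.00
G1 X0.00 Y24.00
G1 X0.00 Y0.00
M2 ; end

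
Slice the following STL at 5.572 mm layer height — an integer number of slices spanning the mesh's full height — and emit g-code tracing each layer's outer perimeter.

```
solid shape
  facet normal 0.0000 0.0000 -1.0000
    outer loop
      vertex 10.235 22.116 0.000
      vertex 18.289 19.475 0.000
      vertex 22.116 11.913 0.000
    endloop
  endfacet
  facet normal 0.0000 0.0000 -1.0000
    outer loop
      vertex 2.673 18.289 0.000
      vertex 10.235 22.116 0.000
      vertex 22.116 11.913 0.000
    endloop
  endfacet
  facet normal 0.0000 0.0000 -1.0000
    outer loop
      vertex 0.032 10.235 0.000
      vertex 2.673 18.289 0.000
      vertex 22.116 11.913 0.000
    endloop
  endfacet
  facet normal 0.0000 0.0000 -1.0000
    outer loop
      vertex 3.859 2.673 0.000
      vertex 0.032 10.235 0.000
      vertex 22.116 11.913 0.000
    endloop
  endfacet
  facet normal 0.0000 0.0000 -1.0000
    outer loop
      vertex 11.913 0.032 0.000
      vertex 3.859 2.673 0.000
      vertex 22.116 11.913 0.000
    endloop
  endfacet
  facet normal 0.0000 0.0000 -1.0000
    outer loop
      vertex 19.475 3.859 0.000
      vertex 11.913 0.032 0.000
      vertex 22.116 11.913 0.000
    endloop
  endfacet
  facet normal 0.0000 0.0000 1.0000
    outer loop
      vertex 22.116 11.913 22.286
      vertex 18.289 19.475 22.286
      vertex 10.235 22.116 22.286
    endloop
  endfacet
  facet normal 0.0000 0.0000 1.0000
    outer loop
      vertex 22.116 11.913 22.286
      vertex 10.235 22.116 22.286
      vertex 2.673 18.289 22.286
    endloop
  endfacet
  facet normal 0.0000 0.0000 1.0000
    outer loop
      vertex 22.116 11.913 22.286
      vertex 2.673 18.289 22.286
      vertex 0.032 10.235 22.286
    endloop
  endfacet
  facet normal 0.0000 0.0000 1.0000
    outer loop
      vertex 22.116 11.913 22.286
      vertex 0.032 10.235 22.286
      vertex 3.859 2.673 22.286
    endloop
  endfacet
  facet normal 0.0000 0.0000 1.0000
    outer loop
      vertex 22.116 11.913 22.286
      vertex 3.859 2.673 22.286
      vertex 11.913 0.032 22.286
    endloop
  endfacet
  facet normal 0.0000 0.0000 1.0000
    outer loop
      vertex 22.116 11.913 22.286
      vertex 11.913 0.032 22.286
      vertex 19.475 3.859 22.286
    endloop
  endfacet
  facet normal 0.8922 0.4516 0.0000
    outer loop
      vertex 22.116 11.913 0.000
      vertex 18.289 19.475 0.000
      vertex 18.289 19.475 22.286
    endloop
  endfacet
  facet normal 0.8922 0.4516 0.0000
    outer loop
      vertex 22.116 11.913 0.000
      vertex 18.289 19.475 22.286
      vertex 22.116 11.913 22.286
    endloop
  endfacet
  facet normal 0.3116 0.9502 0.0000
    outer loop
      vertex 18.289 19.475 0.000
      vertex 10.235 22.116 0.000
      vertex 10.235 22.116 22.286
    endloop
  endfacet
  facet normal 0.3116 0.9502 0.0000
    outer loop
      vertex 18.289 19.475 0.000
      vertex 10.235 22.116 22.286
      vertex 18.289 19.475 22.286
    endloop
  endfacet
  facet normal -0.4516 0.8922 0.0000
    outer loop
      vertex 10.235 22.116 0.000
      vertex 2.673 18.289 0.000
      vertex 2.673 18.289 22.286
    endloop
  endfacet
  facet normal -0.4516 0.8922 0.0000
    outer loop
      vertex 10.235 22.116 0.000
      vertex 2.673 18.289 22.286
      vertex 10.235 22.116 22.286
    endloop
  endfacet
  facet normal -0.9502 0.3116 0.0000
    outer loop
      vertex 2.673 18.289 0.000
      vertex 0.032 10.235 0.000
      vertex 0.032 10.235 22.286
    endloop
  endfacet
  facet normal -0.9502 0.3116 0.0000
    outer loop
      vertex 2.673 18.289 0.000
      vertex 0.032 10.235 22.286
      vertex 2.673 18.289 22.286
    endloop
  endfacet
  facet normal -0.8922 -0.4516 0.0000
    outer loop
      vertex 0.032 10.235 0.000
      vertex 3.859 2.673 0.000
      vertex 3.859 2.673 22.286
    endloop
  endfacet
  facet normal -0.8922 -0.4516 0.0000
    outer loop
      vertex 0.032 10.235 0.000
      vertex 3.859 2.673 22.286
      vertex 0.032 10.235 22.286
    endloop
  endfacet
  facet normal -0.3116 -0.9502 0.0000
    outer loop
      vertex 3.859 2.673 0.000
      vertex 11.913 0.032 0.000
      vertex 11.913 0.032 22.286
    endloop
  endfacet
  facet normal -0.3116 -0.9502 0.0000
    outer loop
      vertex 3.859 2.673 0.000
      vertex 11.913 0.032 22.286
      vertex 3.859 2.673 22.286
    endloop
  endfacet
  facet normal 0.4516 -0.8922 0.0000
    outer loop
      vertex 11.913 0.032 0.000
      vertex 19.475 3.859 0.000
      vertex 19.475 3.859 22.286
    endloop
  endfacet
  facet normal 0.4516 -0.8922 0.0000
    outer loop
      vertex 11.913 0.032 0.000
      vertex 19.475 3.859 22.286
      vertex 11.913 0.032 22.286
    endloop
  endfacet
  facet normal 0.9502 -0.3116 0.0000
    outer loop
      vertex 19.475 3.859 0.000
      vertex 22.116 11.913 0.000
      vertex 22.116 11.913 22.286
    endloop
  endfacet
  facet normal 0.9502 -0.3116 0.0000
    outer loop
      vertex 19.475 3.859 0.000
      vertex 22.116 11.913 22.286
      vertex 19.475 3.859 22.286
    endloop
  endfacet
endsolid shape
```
; perimeter-only toolpath
G21 ; units = mm
G90 ; absolute positioning
G28 ; home
; layer 1
G0 Z5.572
G0 X22.116 Y11.913
G1 X18.289 Y19.475
G1 X10.235 Y22.116
G1 X2.673 Y18.289
G1 X0.032 Y10.235
G1 X3.859 Y2.673
G1 X11.913 Y0.032
G1 X19.475 Y3.859
G1 X22.116 Y11.913
; layer 2
G0 Z11.143
G0 X22.116 Y11.913
G1 X18.289 Y19.475
G1 X10.235 Y22.116
G1 X2.673 Y18.289
G1 X0.032 Y10.235
G1 X3.859 Y2.673
G1 X11.913 Y0.032
G1 X19.475 Y3.859
G1 X22.116 Y11.913
; layer 3
G0 Z16.715
G0 X22.116 Y11.913
G1 X18.289 Y19.475
G1 X10.235 Y22.116
G1 X2.673 Y18.289
G1 X0.032 Y10.235
G1 X3.859 Y2.673
G1 X11.913 Y0.032
G1 X19.475 Y3.859
G1 X22.116 Y11.913
; layer 4
G0 Z22.286
G0 X22.116 Y11.913
G1 X18.289 Y19.475
G1 X10.235 Y22.116
G1 X2.673 Y18.289
G1 X0.032 Y10.235
G1 X3.859 Y2.673
G1 X11.913 Y0.032
G1 X19.475 Y3.859
G1 X22.116 Y11.913
M2 ; end

The solid is a regular 8-sided prism (a cylinder approximated with 8 flat sides), circumscribed radius ≈ 11.1 mm, height ≈ 22.3 mm. Slicing at Δz = 5.572 mm — 4 equal slices spanning the solid's height, so layer i sits at z = i·h/4 — gives 4 non-empty perimeters. Each is a 8-segment closed polygon; G0 lifts to the layer z and rapids to the start vertex, then G1 traces the edges.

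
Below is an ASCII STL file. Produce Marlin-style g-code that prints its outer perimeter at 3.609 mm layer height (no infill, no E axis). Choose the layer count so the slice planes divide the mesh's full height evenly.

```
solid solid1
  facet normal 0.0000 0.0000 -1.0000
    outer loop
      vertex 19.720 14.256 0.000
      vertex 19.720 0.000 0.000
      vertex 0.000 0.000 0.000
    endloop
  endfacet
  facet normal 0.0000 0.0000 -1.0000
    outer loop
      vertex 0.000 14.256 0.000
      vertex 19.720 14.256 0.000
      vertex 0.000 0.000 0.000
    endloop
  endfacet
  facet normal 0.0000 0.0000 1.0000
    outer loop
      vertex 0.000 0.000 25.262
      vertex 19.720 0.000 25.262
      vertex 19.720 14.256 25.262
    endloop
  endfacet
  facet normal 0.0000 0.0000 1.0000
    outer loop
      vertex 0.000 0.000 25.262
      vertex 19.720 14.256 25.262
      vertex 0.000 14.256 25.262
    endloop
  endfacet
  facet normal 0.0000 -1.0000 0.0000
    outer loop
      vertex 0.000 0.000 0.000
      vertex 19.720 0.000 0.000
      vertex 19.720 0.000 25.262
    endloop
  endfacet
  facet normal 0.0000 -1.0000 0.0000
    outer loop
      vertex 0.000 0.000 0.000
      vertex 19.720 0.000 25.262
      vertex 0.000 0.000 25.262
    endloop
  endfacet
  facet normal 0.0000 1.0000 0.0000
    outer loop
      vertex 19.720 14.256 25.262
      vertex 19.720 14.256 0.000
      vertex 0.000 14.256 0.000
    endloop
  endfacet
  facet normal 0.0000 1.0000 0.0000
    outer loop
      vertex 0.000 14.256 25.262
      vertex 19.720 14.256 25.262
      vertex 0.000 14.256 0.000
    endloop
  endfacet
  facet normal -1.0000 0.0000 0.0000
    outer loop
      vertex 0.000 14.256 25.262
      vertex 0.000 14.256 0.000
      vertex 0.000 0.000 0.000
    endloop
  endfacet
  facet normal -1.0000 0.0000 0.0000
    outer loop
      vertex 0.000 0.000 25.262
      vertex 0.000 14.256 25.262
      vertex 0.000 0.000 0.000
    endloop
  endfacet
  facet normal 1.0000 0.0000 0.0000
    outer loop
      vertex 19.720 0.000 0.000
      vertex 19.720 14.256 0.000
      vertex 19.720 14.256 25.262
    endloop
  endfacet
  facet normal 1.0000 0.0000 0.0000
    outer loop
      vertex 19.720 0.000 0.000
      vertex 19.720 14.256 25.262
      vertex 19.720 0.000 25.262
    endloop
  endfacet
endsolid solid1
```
; perimeter-only toolpath
G21 ; units = mm
G90 ; absolute positioning
G28 ; home
; layer 1
G0 Z3.609
G0 X0.000 Y0.000
G1 X19.720 Y0.000
G1 X19.720 Y14.256
G1 X0.000 Y14.256
G1 X0.000 Y0.000
; layer 2
G0 Z7.218
G0 X0.000 Y0.000
G1 X19.720 Y0.000
G1 X19.720 Y14.256
G1 X0.000 Y14.256
G1 X0.000 Y0.000
; layer 3
G0 Z10.827
G0 X0.000 Y0.000
G1 X19.720 Y0.000
G1 X19.720 Y14.256
G1 X0.000 Y14.256
G1 X0.000 Y0.000
; layer 4
G0 Z14.435
G0 X0.000 Y0.000
G1 X19.720 Y0.000
G1 X19.720 Y14.256
G1 X0.000 Y14.256
G1 X0.000 Y0.000
; layer 5
G0 Z18.044
G0 X0.000 Y0.000
G1 X19.720 Y0.000
G1 X19.720 Y14.256
G1 X0.000 Y14.256
G1 X0.000 Y0.000
; layer 6
G0 Z21.653
G0 X0.000 Y0.000
G1 X19.720 Y0.000
G1 X19.720 Y14.256
G1 X0.000 Y14.256
G1 X0.000 Y0.000
; layer 7
G0 Z25.262
G0 X0.000 Y0.000
G1 X19.720 Y0.000
G1 X19.720 Y14.256
G1 X0.000 Y14.256
G1 X0.000 Y0.000
M2 ; end

The solid is a rectangular box, roughly 19.7 × 14.3 mm footprint and 25.3 mm tall. Slicing at Δz = 3.609 mm — 7 equal slices spanning the solid's height, so layer i sits at z = i·h/7 — gives 7 non-empty perimeters. Each is a 4-segment closed polygon; G0 lifts to the layer z and rapids to the start vertex, then G1 traces the edges.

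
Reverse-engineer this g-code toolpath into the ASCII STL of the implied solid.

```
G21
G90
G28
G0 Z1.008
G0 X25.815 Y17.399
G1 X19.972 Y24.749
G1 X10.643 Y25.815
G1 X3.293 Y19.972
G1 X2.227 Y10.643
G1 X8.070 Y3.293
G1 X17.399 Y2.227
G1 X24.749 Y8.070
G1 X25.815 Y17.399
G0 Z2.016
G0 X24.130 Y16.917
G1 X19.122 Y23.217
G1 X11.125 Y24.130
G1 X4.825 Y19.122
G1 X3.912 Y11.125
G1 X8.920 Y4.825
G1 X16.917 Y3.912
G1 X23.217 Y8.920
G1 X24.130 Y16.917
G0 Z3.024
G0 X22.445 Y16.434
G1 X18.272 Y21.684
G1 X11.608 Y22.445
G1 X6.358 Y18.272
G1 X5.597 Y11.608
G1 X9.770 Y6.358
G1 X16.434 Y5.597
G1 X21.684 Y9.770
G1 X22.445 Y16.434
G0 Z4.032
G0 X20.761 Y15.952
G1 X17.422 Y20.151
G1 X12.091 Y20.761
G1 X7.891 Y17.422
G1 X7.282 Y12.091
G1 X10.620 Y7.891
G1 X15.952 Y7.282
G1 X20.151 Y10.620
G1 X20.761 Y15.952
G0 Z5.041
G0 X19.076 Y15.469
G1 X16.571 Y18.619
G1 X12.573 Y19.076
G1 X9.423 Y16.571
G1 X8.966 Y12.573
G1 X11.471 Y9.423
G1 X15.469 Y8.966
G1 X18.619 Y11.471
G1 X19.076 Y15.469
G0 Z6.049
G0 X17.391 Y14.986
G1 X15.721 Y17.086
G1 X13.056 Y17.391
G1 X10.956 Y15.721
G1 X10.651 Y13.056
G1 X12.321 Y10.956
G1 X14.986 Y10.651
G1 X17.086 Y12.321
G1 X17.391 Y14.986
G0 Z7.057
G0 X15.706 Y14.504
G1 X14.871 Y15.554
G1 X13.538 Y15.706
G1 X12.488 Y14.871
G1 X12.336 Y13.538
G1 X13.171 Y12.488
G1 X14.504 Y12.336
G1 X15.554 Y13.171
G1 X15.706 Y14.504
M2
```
solid part
  facet normal 0.0000 0.0000 -1.0000
    outer loop
      vertex 10.160 27.500 0.000
      vertex 20.822 26.282 0.000
      vertex 27.500 17.882 0.000
    endloop
  endfacet
  facet normal 0.0000 0.0000 -1.0000
    outer loop
      vertex 1.760 20.822 0.000
      vertex 10.160 27.500 0.000
      vertex 27.500 17.882 0.000
    endloop
  endfacet
  facet normal 0.0000 0.0000 -1.0000
    outer loop
      vertex 0.542 10.160 0.000
      vertex 1.760 20.822 0.000
      vertex 27.500 17.882 0.000
    endloop
  endfacet
  facet normal 0.0000 0.0000 -1.0000
    outer loop
      vertex 7.220 1.760 0.000
      vertex 0.542 10.160 0.000
      vertex 27.500 17.882 0.000
    endloop
  endfacet
  facet normal 0.0000 0.0000 -1.0000
    outer loop
      vertex 17.882 0.542 0.000
      vertex 7.220 1.760 0.000
      vertex 27.500 17.882 0.000
    endloop
  endfacet
  facet normal 0.0000 0.0000 -1.0000
    outer loop
      vertex 26.282 7.220 0.000
      vertex 17.882 0.542 0.000
      vertex 27.500 17.882 0.000
    endloop
  endfacet
  facet normal 0.4137 0.3289 0.8489
    outer loop
      vertex 27.500 17.882 0.000
      vertex 20.822 26.282 0.000
      vertex 14.021 14.021 8.065
    endloop
  endfacet
  facet normal 0.0600 0.5251 0.8489
    outer loop
      vertex 20.822 26.282 0.000
      vertex 10.160 27.500 0.000
      vertex 14.021 14.021 8.065
    endloop
  endfacet
  facet normal -0.3289 0.4137 0.8489
    outer loop
      vertex 10.160 27.500 0.000
      vertex 1.760 20.822 0.000
      vertex 14.021 14.021 8.065
    endloop
  endfacet
  facet normal -0.5251 0.0600 0.8489
    outer loop
      vertex 1.760 20.822 0.000
      vertex 0.542 10.160 0.000
      vertex 14.021 14.021 8.065
    endloop
  endfacet
  facet normal -0.4137 -0.3289 0.8489
    outer loop
      vertex 0.542 10.160 0.000
      vertex 7.220 1.760 0.000
      vertex 14.021 14.021 8.065
    endloop
  endfacet
  facet normal -0.0600 -0.5251 0.8489
    outer loop
      vertex 7.220 1.760 0.000
      vertex 17.882 0.542 0.000
      vertex 14.021 14.021 8.065
    endloop
  endfacet
  facet normal 0.3289 -0.4137 0.8489
    outer loop
      vertex 17.882 0.542 0.000
      vertex 26.282 7.220 0.000
      vertex 14.021 14.021 8.065
    endloop
  endfacet
  facet normal 0.5251 -0.0600 0.8489
    outer loop
      vertex 26.282 7.220 0.000
      vertex 27.500 17.882 0.000
      vertex 14.021 14.021 8.065
    endloop
  endfacet
endsolid part

The G0 Z moves step by Δz≈1.008 mm. The G1 loops shrink linearly with z, so the solid tapers from its base footprint up to z≈8.06. Closing with a flat bottom cap and the tapered top and triangulating gives 14 facets — a regular 8-sided pyramid, base circumscribed radius ≈ 14 mm, apex at z ≈ 8.06 mm.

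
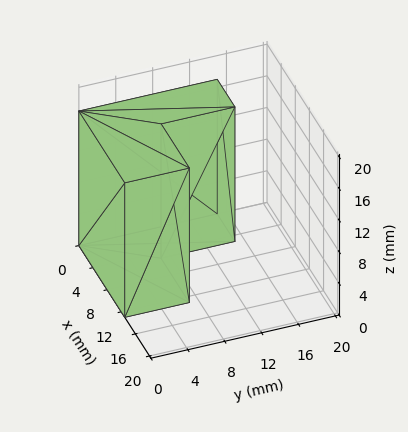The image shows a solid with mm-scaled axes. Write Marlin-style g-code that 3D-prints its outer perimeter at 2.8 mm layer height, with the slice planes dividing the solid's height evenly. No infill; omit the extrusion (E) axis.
Reading the render: the shape is an L-shaped prism: outer 13 × 15 mm, arm thicknesses ≈ 7 mm (horizontal) and 5 mm (vertical), extruded 17 mm in z (dimensions read to the nearest mm from the axis ticks). For the g-code, the solid's height is divided into equal slices at the stated Δz and each level perimeter traced with G1 moves after a G0 lift.

; perimeter-only toolpath
G21 ; units = mm
G90 ; absolute positioning
G28 ; home
; layer 1
G0 Z2.8
G0 X0.0 Y0.0
G1 X13.0 Y0.0
G1 X13.0 Y7.0
G1 X5.0 Y7.0
G1 X5.0 Y15.0
G1 X0.0 Y15.0
G1 X0.0 Y0.0
; layer 2
G0 Z5.7
G0 X0.0 Y0.0
G1 X13.0 Y0.0
G1 X13.0 Y7.0
G1 X5.0 Y7.0
G1 X5.0 Y15.0
G1 X0.0 Y15.0
G1 X0.0 Y0.0
; layer 3
G0 Z8.5
G0 X0.0 Y0.0
G1 X13.0 Y0.0
G1 X13.0 Y7.0
G1 X5.0 Y7.0
G1 X5.0 Y15.0
G1 X0.0 Y15.0
G1 X0.0 Y0.0
; layer 4
G0 Z11.3
G0 X0.0 Y0.0
G1 X13.0 Y0.0
G1 X13.0 Y7.0
G1 X5.0 Y7.0
G1 X5.0 Y15.0
G1 X0.0 Y15.0
G1 X0.0 Y0.0
; layer 5
G0 Z14.2
G0 X0.0 Y0.0
G1 X13.0 Y0.0
G1 X13.0 Y7.0
G1 X5.0 Y7.0
G1 X5.0 Y15.0
G1 X0.0 Y15.0
G1 X0.0 Y0.0
; layer 6
G0 Z17.0
G0 X0.0 Y0.0
G1 X13.0 Y0.0
G1 X13.0 Y7.0
G1 X5.0 Y7.0
G1 X5.0 Y15.0
G1 X0.0 Y15.0
G1 X0.0 Y0.0
M2 ; end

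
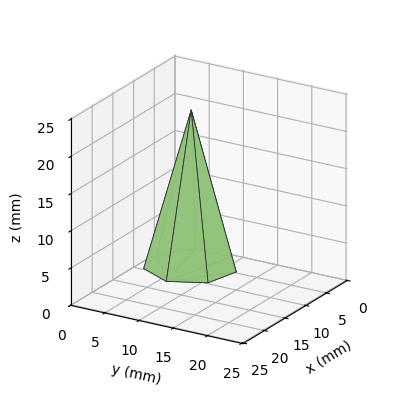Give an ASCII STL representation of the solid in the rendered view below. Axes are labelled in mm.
Reading the render: the shape is a regular 7-sided pyramid, base circumscribed radius ≈ 6 mm, apex at z ≈ 21 mm (dimensions read to the nearest mm from the axis ticks). For the STL, each face is triangulated and given an outward normal.

solid part
  facet normal 0.0000 0.0000 -1.0000
    outer loop
      vertex 4.7 11.8 0.0
      vertex 9.7 10.7 0.0
      vertex 12.0 6.0 0.0
    endloop
  endfacet
  facet normal 0.0000 0.0000 -1.0000
    outer loop
      vertex 0.6 8.6 0.0
      vertex 4.7 11.8 0.0
      vertex 12.0 6.0 0.0
    endloop
  endfacet
  facet normal 0.0000 0.0000 -1.0000
    outer loop
      vertex 0.6 3.4 0.0
      vertex 0.6 8.6 0.0
      vertex 12.0 6.0 0.0
    endloop
  endfacet
  facet normal 0.0000 0.0000 -1.0000
    outer loop
      vertex 4.7 0.2 0.0
      vertex 0.6 3.4 0.0
      vertex 12.0 6.0 0.0
    endloop
  endfacet
  facet normal 0.0000 0.0000 -1.0000
    outer loop
      vertex 9.7 1.3 0.0
      vertex 4.7 0.2 0.0
      vertex 12.0 6.0 0.0
    endloop
  endfacet
  facet normal 0.8700 0.4258 0.2486
    outer loop
      vertex 12.0 6.0 0.0
      vertex 9.7 10.7 0.0
      vertex 6.0 6.0 21.0
    endloop
  endfacet
  facet normal 0.2081 0.9460 0.2484
    outer loop
      vertex 9.7 10.7 0.0
      vertex 4.7 11.8 0.0
      vertex 6.0 6.0 21.0
    endloop
  endfacet
  facet normal -0.5961 0.7637 0.2478
    outer loop
      vertex 4.7 11.8 0.0
      vertex 0.6 8.6 0.0
      vertex 6.0 6.0 21.0
    endloop
  endfacet
  facet normal -0.9685 0.0000 0.2490
    outer loop
      vertex 0.6 8.6 0.0
      vertex 0.6 3.4 0.0
      vertex 6.0 6.0 21.0
    endloop
  endfacet
  facet normal -0.5961 -0.7637 0.2478
    outer loop
      vertex 0.6 3.4 0.0
      vertex 4.7 0.2 0.0
      vertex 6.0 6.0 21.0
    endloop
  endfacet
  facet normal 0.2081 -0.9460 0.2484
    outer loop
      vertex 4.7 0.2 0.0
      vertex 9.7 1.3 0.0
      vertex 6.0 6.0 21.0
    endloop
  endfacet
  facet normal 0.8700 -0.4258 0.2486
    outer loop
      vertex 9.7 1.3 0.0
      vertex 12.0 6.0 0.0
      vertex 6.0 6.0 21.0
    endloop
  endfacet
endsolid part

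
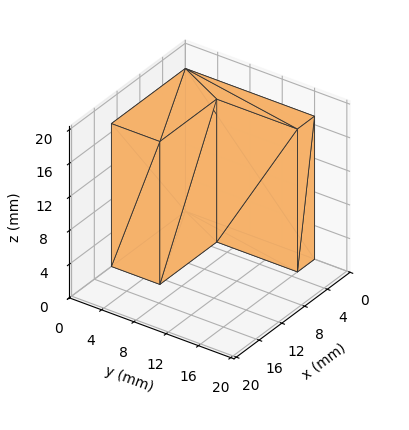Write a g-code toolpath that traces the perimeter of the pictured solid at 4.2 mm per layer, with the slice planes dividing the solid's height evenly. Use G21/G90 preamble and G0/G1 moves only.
Reading the render: the shape is an L-shaped prism: outer 13 × 16 mm, arm thicknesses ≈ 6 mm (horizontal) and 3 mm (vertical), extruded 17 mm in z (dimensions read to the nearest mm from the axis ticks). For the g-code, the solid's height is divided into equal slices at the stated Δz and each level perimeter traced with G1 moves after a G0 lift.

; perimeter-only toolpath
G21 ; units = mm
G90 ; absolute positioning
G28 ; home
; layer 1
G0 Z4.2
G0 X0.0 Y0.0
G1 X13.0 Y0.0
G1 X13.0 Y6.0
G1 X3.0 Y6.0
G1 X3.0 Y16.0
G1 X0.0 Y16.0
G1 X0.0 Y0.0
; layer 2
G0 Z8.5
G0 X0.0 Y0.0
G1 X13.0 Y0.0
G1 X13.0 Y6.0
G1 X3.0 Y6.0
G1 X3.0 Y16.0
G1 X0.0 Y16.0
G1 X0.0 Y0.0
; layer 3
G0 Z12.8
G0 X0.0 Y0.0
G1 X13.0 Y0.0
G1 X13.0 Y6.0
G1 X3.0 Y6.0
G1 X3.0 Y16.0
G1 X0.0 Y16.0
G1 X0.0 Y0.0
; layer 4
G0 Z17.0
G0 X0.0 Y0.0
G1 X13.0 Y0.0
G1 X13.0 Y6.0
G1 X3.0 Y6.0
G1 X3.0 Y16.0
G1 X0.0 Y16.0
G1 X0.0 Y0.0
M2 ; end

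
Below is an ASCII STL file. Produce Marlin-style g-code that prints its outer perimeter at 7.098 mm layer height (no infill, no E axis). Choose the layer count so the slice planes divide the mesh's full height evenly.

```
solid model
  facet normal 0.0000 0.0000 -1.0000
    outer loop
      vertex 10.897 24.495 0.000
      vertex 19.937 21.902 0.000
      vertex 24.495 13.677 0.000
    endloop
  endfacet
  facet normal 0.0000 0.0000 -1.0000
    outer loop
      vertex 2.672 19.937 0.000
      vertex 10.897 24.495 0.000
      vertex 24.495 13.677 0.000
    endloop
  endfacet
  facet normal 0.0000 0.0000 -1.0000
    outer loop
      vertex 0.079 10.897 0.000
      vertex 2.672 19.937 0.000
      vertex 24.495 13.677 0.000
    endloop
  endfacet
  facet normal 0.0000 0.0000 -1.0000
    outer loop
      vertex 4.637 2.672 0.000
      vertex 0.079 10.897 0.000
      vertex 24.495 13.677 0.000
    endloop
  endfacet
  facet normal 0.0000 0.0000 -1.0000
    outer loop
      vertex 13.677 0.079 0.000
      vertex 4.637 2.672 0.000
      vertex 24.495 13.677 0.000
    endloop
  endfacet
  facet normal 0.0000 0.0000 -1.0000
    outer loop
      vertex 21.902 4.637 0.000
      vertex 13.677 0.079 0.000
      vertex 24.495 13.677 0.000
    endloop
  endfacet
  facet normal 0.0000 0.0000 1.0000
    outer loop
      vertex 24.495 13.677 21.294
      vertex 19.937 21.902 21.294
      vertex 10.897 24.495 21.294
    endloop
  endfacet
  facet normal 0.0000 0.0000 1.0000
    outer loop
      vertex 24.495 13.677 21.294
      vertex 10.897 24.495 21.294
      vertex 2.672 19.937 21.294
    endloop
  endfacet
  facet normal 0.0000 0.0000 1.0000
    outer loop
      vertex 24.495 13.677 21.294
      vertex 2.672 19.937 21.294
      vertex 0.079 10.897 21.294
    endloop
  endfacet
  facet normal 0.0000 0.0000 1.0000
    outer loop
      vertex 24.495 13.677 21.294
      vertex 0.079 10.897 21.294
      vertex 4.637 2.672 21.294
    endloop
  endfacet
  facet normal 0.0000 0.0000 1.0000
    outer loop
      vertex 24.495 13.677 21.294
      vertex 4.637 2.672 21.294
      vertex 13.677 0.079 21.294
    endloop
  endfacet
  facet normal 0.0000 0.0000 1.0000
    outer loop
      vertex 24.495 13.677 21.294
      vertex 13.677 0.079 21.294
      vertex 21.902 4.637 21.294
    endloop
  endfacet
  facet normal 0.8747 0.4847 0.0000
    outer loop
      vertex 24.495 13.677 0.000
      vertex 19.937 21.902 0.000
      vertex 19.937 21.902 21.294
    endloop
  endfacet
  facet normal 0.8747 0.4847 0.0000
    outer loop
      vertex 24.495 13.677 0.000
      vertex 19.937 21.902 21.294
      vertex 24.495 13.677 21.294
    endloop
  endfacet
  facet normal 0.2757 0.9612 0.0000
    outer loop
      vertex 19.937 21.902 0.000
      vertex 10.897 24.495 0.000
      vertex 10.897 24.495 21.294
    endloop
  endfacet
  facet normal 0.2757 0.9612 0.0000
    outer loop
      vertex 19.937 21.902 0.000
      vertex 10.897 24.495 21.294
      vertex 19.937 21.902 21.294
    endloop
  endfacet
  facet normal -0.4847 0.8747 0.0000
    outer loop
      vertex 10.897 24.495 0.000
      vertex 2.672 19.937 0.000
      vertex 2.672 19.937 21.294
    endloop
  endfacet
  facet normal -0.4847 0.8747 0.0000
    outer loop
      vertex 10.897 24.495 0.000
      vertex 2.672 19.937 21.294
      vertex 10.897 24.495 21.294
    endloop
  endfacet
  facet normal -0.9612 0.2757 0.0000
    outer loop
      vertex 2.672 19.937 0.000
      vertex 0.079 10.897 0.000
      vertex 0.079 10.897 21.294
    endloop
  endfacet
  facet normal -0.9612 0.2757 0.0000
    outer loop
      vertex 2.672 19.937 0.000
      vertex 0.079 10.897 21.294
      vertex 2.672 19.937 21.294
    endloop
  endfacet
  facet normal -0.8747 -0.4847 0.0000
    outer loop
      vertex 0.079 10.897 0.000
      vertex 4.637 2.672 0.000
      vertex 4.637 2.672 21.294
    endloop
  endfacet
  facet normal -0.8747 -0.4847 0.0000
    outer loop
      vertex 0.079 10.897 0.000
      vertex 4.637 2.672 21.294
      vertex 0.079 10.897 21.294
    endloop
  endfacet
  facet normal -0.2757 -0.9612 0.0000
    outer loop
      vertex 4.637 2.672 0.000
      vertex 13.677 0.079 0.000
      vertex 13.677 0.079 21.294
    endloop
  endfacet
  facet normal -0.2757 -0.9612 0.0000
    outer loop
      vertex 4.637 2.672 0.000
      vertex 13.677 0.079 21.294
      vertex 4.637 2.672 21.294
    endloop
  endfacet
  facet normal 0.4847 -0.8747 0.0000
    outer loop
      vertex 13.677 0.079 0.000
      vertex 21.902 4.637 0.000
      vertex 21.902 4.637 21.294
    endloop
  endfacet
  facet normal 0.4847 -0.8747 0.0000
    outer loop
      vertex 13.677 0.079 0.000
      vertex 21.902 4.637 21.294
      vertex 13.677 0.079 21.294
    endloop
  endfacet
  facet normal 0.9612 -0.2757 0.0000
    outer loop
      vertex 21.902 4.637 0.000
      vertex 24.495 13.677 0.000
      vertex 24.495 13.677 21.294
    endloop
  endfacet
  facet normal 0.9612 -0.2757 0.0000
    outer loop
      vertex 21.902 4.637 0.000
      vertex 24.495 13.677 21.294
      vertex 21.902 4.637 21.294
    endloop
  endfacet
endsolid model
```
; perimeter-only toolpath
G21 ; units = mm
G90 ; absolute positioning
G28 ; home
; layer 1
G0 Z7.098
G0 X24.495 Y13.677
G1 X19.937 Y21.902
G1 X10.897 Y24.495
G1 X2.672 Y19.937
G1 X0.079 Y10.897
G1 X4.637 Y2.672
G1 X13.677 Y0.079
G1 X21.902 Y4.637
G1 X24.495 Y13.677
; layer 2
G0 Z14.196
G0 X24.495 Y13.677
G1 X19.937 Y21.902
G1 X10.897 Y24.495
G1 X2.672 Y19.937
G1 X0.079 Y10.897
G1 X4.637 Y2.672
G1 X13.677 Y0.079
G1 X21.902 Y4.637
G1 X24.495 Y13.677
; layer 3
G0 Z21.294
G0 X24.495 Y13.677
G1 X19.937 Y21.902
G1 X10.897 Y24.495
G1 X2.672 Y19.937
G1 X0.079 Y10.897
G1 X4.637 Y2.672
G1 X13.677 Y0.079
G1 X21.902 Y4.637
G1 X24.495 Y13.677
M2 ; end

The solid is a regular 8-sided prism (a cylinder approximated with 8 flat sides), circumscribed radius ≈ 12.3 mm, height ≈ 21.3 mm. Slicing at Δz = 7.098 mm — 3 equal slices spanning the solid's height, so layer i sits at z = i·h/3 — gives 3 non-empty perimeters. Each is a 8-segment closed polygon; G0 lifts to the layer z and rapids to the start vertex, then G1 traces the edges.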